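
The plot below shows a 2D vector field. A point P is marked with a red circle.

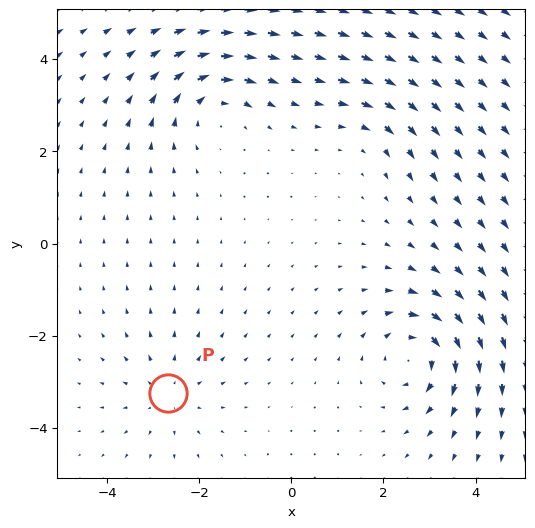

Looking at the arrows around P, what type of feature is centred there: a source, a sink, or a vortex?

At P (-2.7, -3.3) the arrows spread outward. Divergence about +3, curl ≈0 — positive divergence with near-zero curl is a source.

source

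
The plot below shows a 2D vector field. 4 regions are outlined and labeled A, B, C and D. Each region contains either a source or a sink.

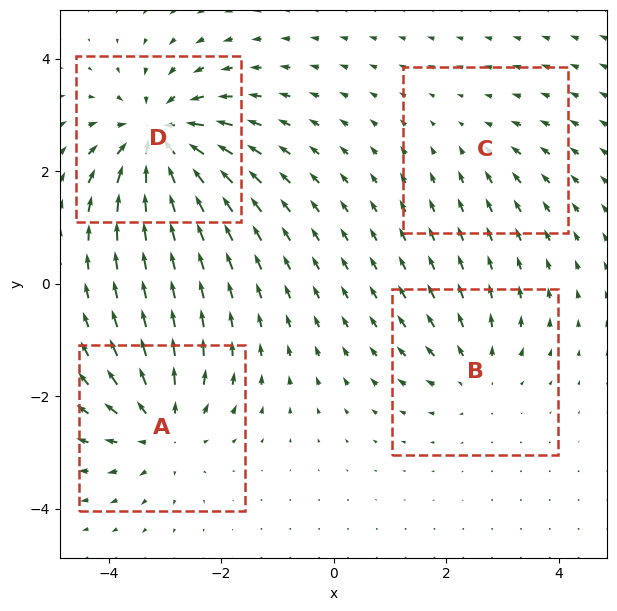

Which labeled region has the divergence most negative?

D

Divergence at each region's feature centre — A: about +5, B: about +4, C: about -2, D: about -8. Region D is most negative.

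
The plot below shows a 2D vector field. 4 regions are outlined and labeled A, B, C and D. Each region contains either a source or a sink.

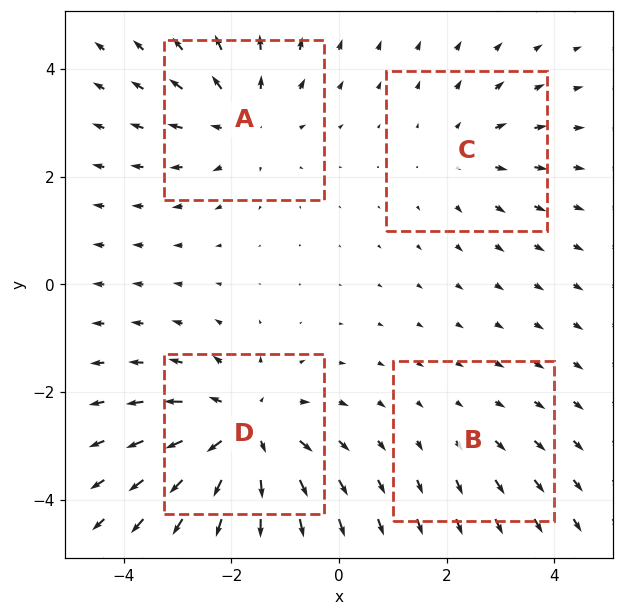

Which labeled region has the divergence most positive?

Divergence at each region's feature centre — A: about +4, B: about +2, C: about +3, D: about +6. Region D is most positive.

D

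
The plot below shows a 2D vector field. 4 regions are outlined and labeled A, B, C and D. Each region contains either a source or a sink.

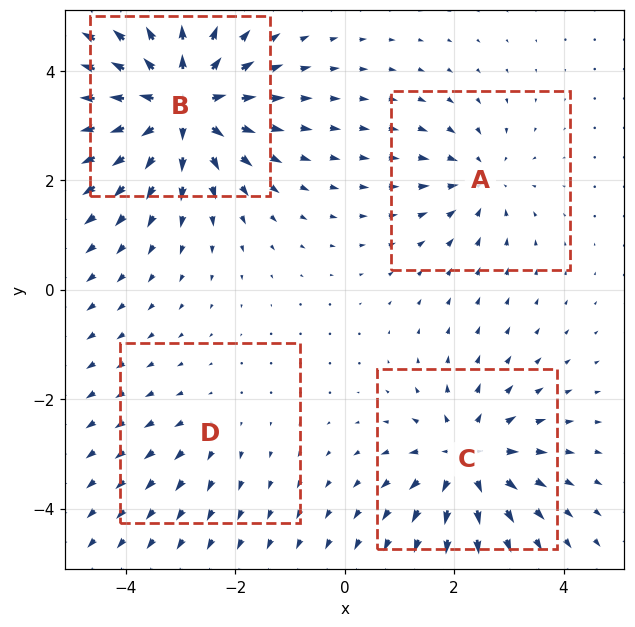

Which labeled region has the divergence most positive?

B

Divergence at each region's feature centre — A: about -4, B: about +8, C: about +6, D: about +2. Region B is most positive.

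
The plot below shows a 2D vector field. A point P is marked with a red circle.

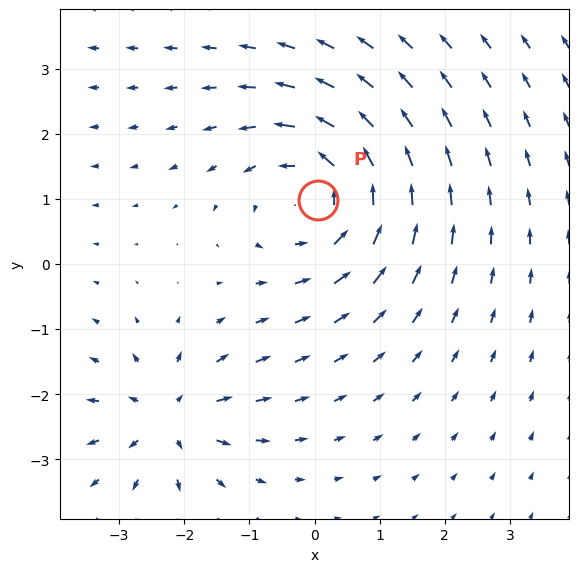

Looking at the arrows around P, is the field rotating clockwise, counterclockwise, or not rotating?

counterclockwise

Near P at (0.1, 1.0) the arrows circulate counterclockwise. The curl (z-component) there is about +4; positive curl means counterclockwise rotation.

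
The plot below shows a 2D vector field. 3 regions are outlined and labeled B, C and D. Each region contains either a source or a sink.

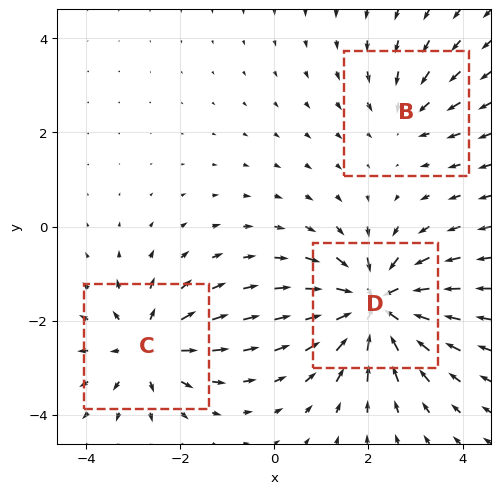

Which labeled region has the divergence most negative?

Divergence at each region's feature centre — B: about -2, C: about +3, D: about -5. Region D is most negative.

D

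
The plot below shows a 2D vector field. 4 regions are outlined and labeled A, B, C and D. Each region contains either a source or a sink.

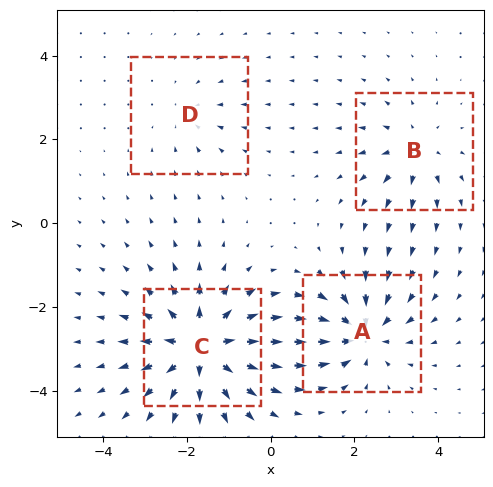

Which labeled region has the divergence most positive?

C

Divergence at each region's feature centre — A: about -6, B: about +4, C: about +8, D: about -2. Region C is most positive.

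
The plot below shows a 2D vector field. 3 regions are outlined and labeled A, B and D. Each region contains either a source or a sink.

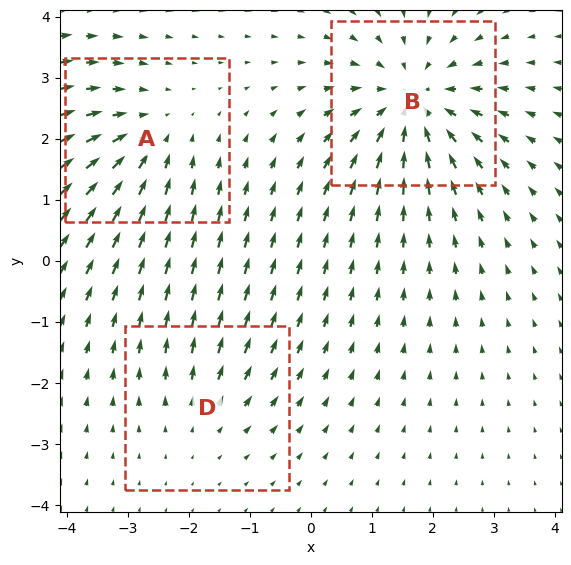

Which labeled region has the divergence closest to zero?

D

Divergence at each region's feature centre — A: about -3, B: about -4, D: about +2. Region D is closest to zero.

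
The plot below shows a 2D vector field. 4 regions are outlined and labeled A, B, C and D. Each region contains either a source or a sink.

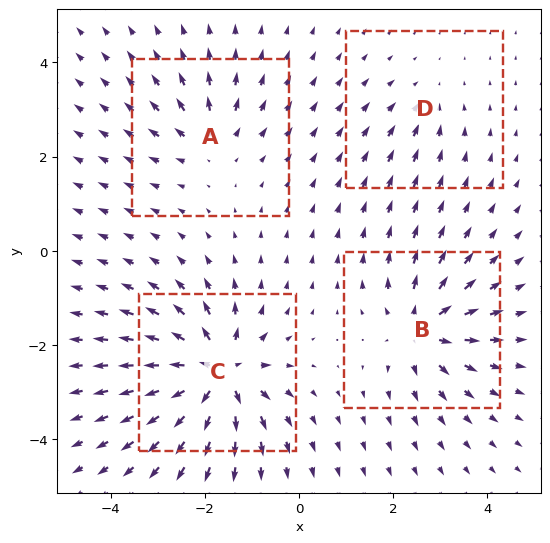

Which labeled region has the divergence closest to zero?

D

Divergence at each region's feature centre — A: about +4, B: about +6, C: about +9, D: about -3. Region D is closest to zero.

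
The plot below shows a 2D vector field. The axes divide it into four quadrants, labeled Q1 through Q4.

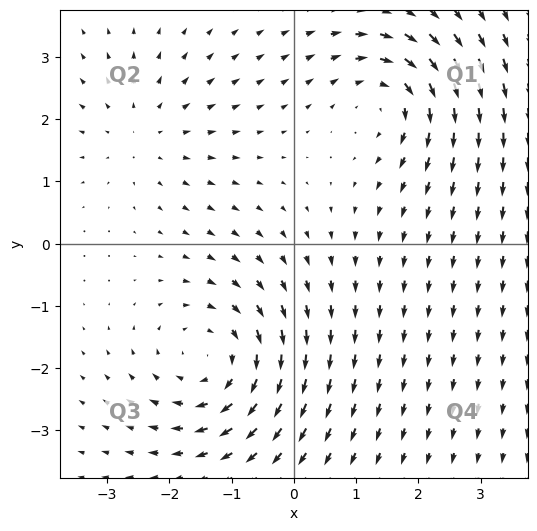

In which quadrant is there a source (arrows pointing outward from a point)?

The source sits at approximately (-2.4, 1.8), which lies in quadrant Q2. The divergence there is about +2, positive as expected for a source.

Q2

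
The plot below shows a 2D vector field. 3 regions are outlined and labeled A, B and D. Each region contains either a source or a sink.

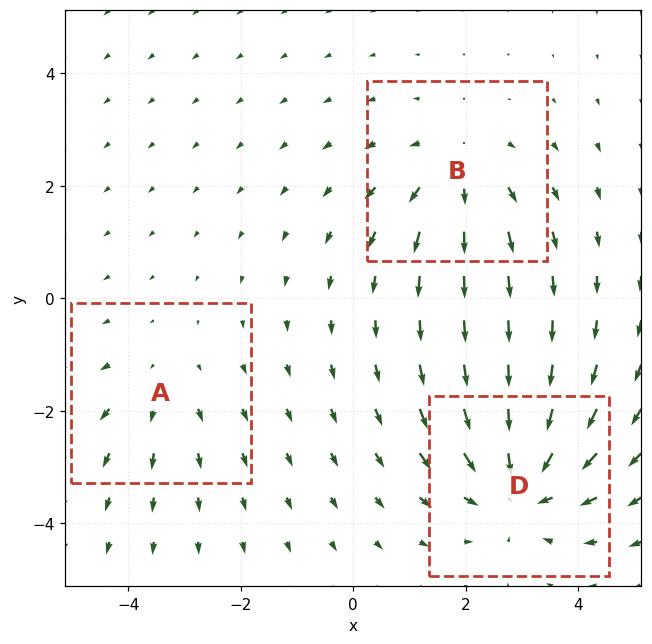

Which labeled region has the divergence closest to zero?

Divergence at each region's feature centre — A: about +2, B: about +3, D: about -4. Region A is closest to zero.

A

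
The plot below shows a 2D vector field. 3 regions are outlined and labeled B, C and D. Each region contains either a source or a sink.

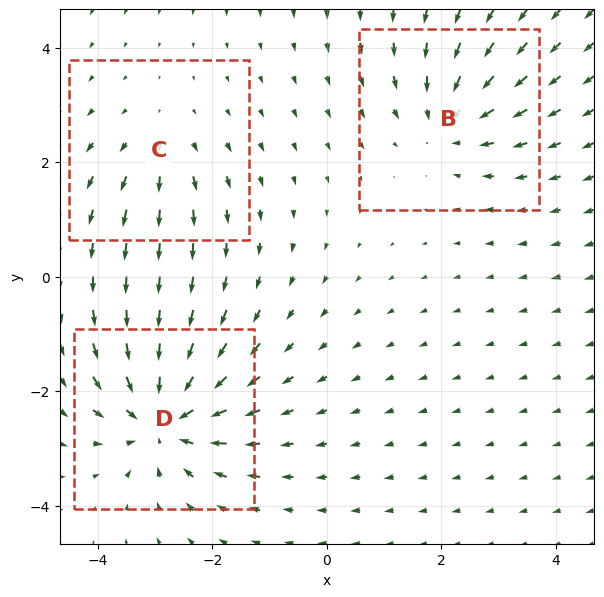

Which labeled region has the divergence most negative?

Divergence at each region's feature centre — B: about -3, C: about +2, D: about -5. Region D is most negative.

D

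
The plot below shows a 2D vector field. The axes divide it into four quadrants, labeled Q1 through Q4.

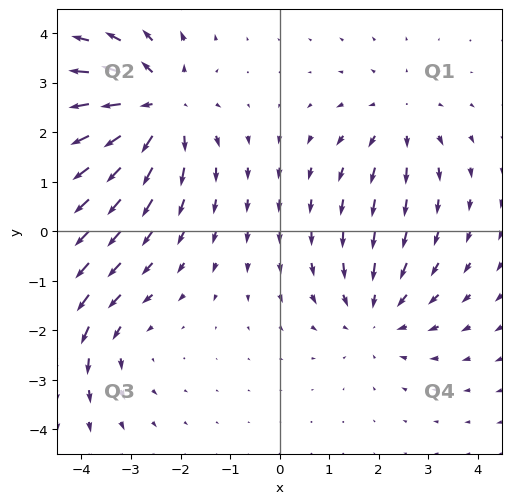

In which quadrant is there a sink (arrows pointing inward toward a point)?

The sink sits at approximately (1.9, -1.7), which lies in quadrant Q4. The divergence there is about -3, negative as expected for a sink.

Q4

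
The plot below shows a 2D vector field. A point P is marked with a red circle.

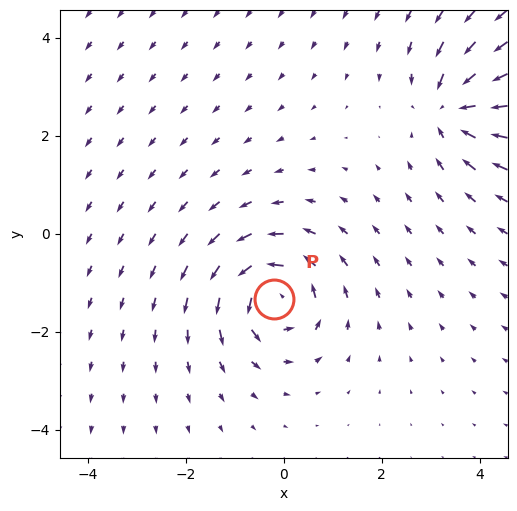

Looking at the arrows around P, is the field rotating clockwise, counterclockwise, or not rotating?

counterclockwise

Near P at (-0.2, -1.3) the arrows circulate counterclockwise. The curl (z-component) there is about +5; positive curl means counterclockwise rotation.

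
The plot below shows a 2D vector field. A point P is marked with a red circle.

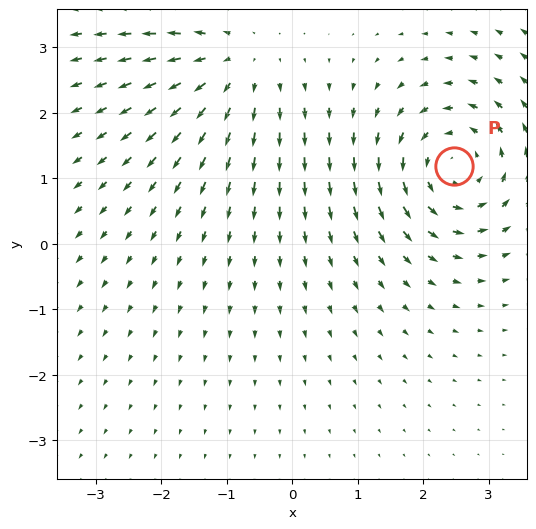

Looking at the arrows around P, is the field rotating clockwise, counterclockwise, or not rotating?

Near P at (2.5, 1.2) the arrows circulate counterclockwise. The curl (z-component) there is about +4; positive curl means counterclockwise rotation.

counterclockwise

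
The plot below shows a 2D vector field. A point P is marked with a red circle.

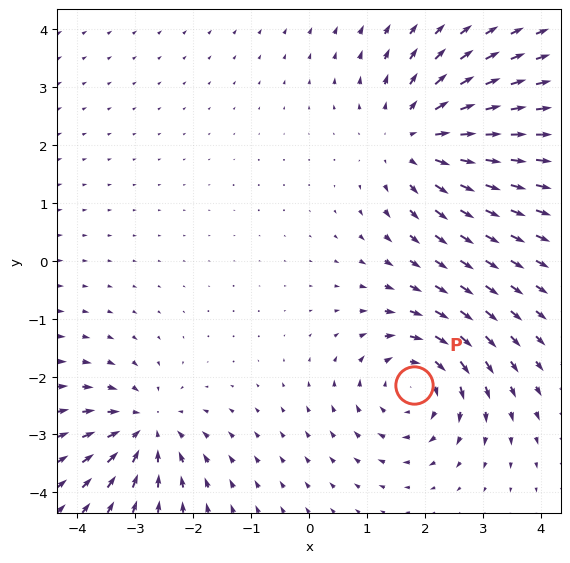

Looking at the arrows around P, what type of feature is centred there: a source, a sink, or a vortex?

vortex

At P (1.8, -2.1) the arrows circulate clockwise. Divergence ≈0, curl about -4 — near-zero divergence with nonzero curl is a vortex.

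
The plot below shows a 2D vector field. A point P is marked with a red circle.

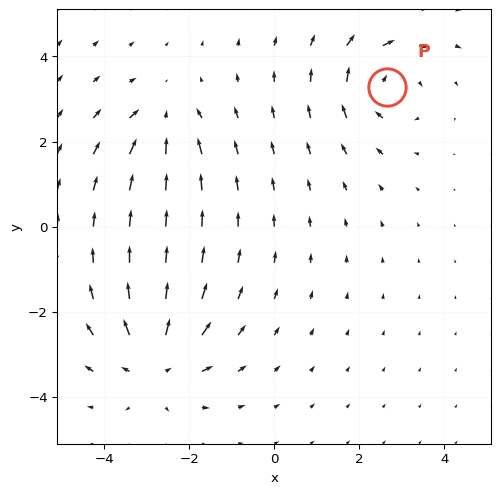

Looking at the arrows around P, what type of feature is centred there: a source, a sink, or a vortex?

At P (2.7, 3.3) the arrows circulate clockwise. Divergence ≈0, curl about -4 — near-zero divergence with nonzero curl is a vortex.

vortex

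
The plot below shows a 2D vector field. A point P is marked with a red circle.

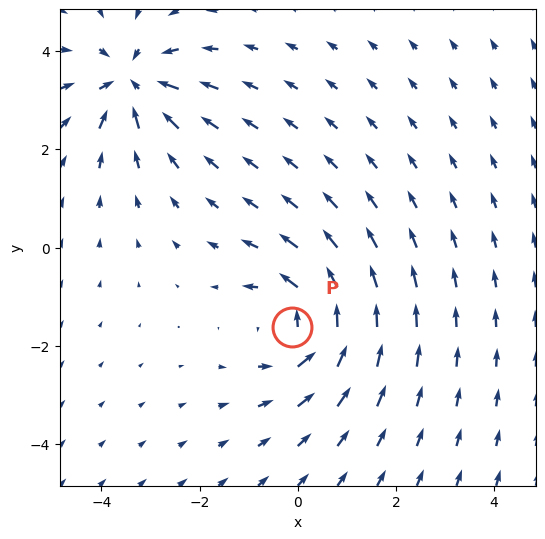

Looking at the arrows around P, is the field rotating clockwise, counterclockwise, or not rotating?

counterclockwise

Near P at (-0.1, -1.6) the arrows circulate counterclockwise. The curl (z-component) there is about +5; positive curl means counterclockwise rotation.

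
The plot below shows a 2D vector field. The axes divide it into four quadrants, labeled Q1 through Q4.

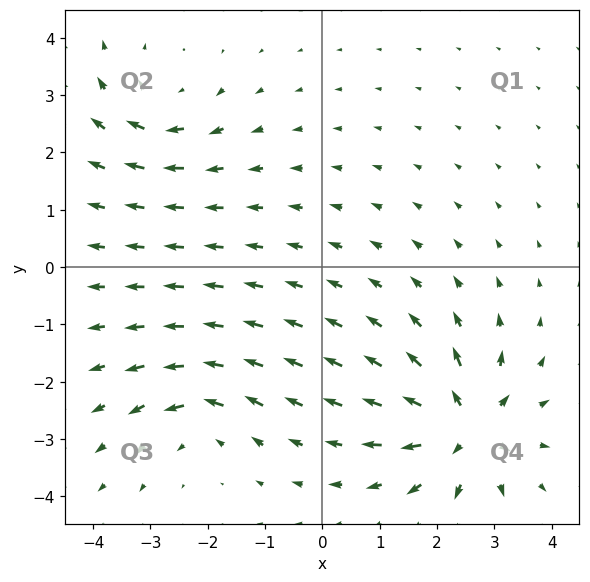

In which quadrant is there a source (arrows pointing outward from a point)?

Q4

The source sits at approximately (2.5, -2.8), which lies in quadrant Q4. The divergence there is about +6, positive as expected for a source.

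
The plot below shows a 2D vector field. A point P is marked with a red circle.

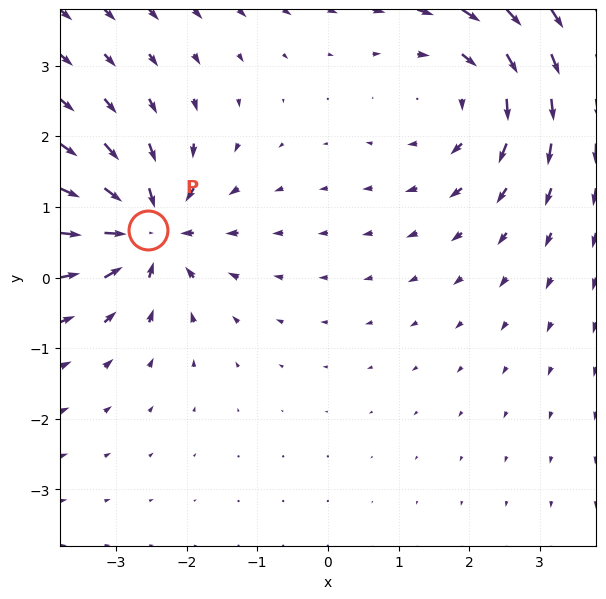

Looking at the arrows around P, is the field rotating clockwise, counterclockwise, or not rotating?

not rotating

Near P at (-2.5, 0.7) the arrows show no circulation. The curl there is ≈0.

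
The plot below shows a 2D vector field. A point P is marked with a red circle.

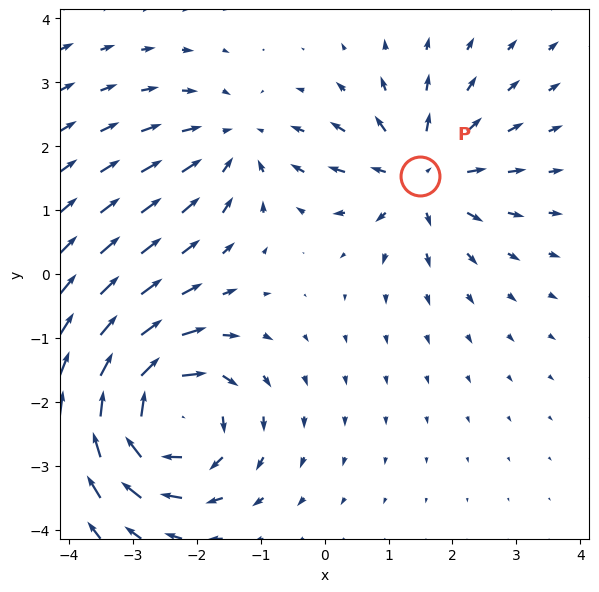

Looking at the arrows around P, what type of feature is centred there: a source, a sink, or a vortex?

At P (1.5, 1.5) the arrows spread outward. Divergence about +4, curl ≈0 — positive divergence with near-zero curl is a source.

source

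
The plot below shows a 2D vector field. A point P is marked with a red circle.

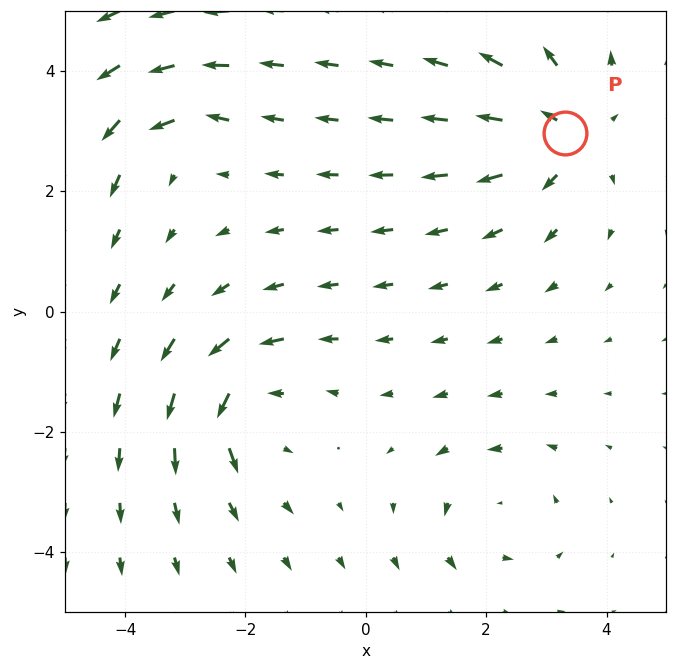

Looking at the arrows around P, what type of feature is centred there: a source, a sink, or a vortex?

At P (3.3, 3.0) the arrows spread outward. Divergence about +5, curl ≈0 — positive divergence with near-zero curl is a source.

source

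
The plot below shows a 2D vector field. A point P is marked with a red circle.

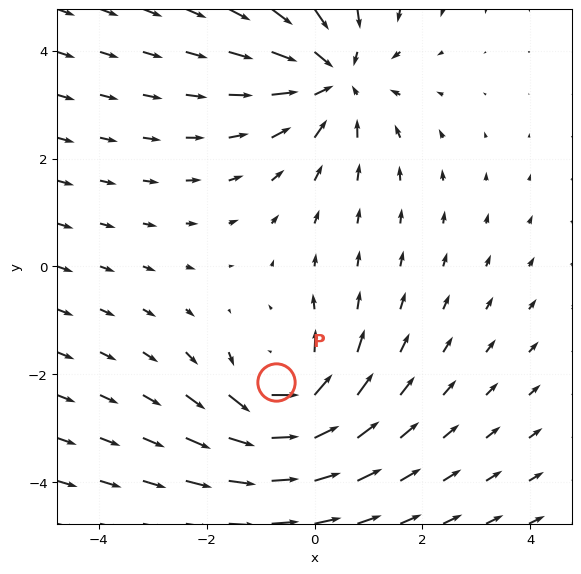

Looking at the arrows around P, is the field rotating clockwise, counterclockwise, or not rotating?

counterclockwise

Near P at (-0.7, -2.1) the arrows circulate counterclockwise. The curl (z-component) there is about +4; positive curl means counterclockwise rotation.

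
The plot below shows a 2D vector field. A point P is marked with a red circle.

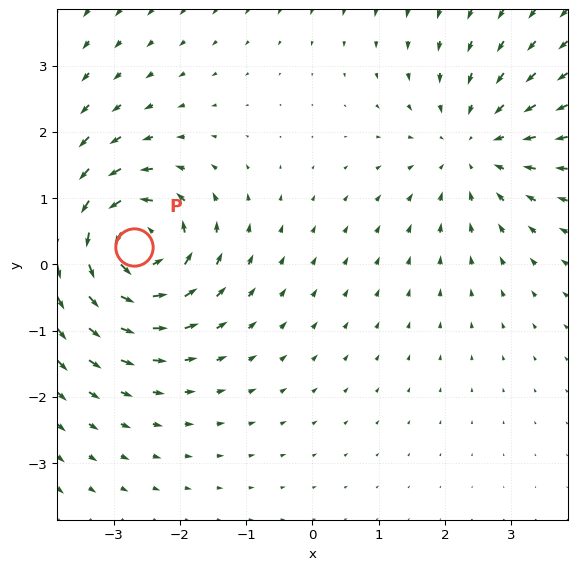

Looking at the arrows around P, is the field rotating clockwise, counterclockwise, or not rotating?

counterclockwise

Near P at (-2.7, 0.3) the arrows circulate counterclockwise. The curl (z-component) there is about +7; positive curl means counterclockwise rotation.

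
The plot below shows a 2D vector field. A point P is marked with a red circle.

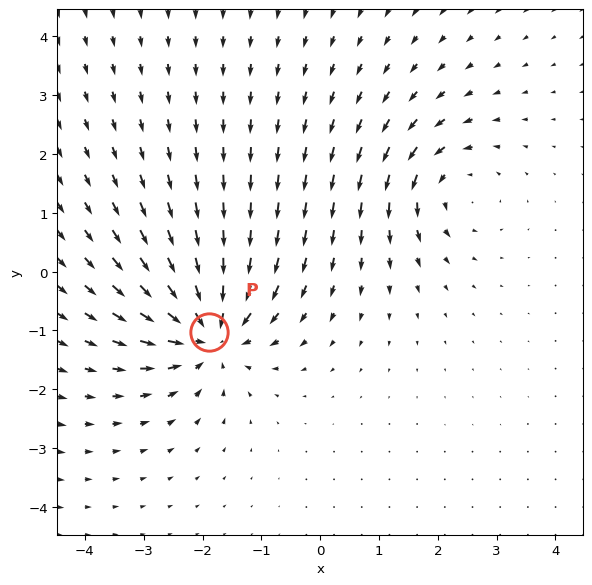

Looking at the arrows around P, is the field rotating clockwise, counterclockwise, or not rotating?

not rotating

Near P at (-1.9, -1.0) the arrows show no circulation. The curl there is ≈0.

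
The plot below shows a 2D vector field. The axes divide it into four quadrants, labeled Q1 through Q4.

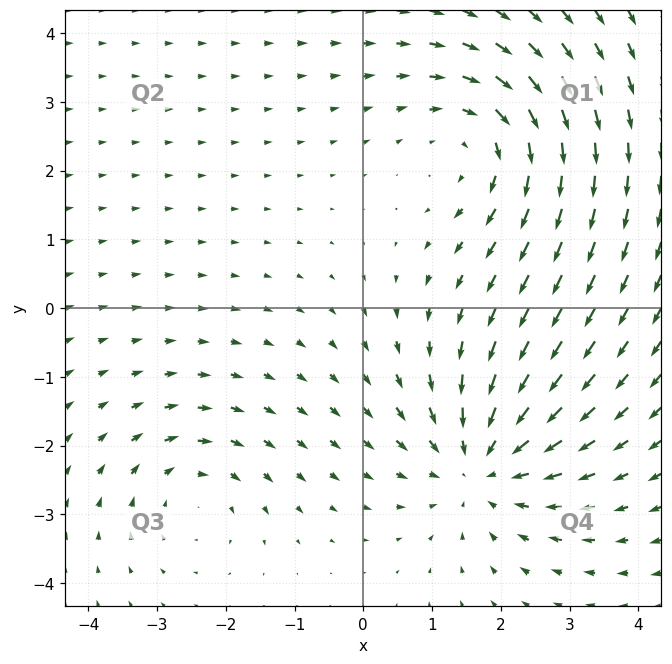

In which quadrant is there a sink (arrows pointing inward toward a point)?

Q4

The sink sits at approximately (1.7, -2.3), which lies in quadrant Q4. The divergence there is about -4, negative as expected for a sink.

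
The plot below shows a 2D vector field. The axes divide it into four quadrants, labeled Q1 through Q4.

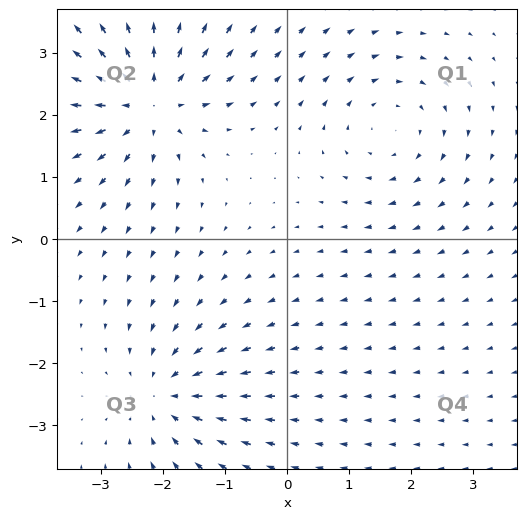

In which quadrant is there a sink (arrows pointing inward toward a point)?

Q3

The sink sits at approximately (-2.0, -2.5), which lies in quadrant Q3. The divergence there is about -4, negative as expected for a sink.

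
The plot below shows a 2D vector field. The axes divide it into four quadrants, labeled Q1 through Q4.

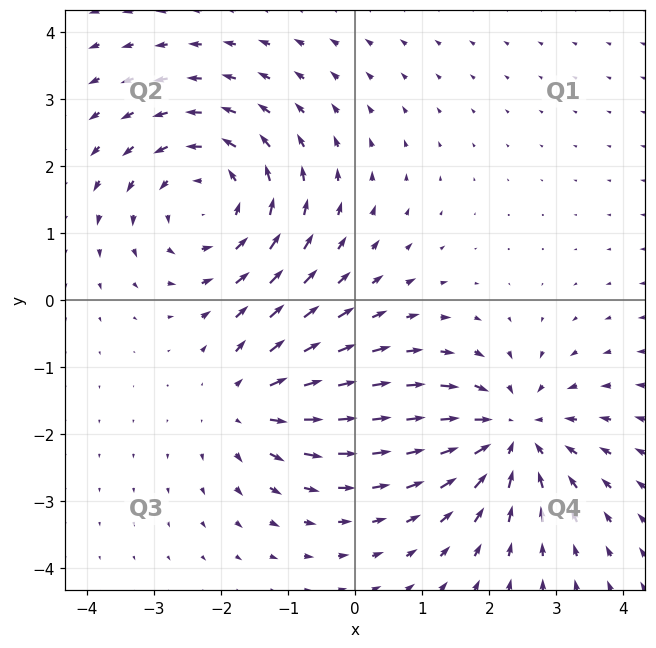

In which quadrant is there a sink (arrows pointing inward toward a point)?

The sink sits at approximately (2.3, -2.0), which lies in quadrant Q4. The divergence there is about -5, negative as expected for a sink.

Q4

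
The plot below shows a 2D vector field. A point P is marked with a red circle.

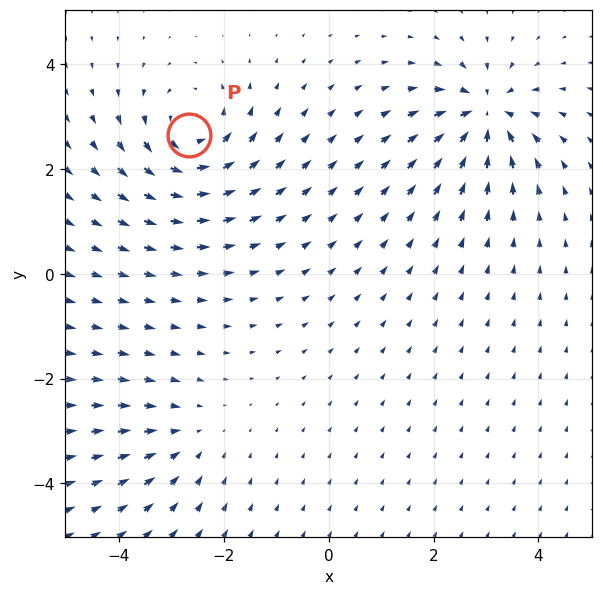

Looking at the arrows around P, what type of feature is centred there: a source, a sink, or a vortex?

vortex

At P (-2.7, 2.6) the arrows circulate counterclockwise. Divergence ≈0, curl about +5 — near-zero divergence with nonzero curl is a vortex.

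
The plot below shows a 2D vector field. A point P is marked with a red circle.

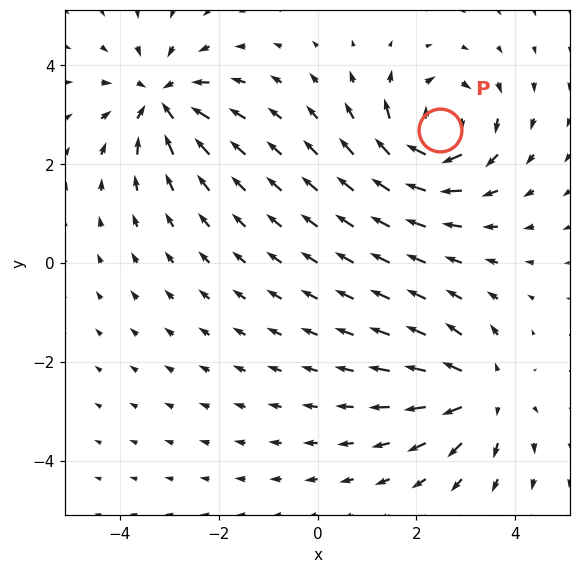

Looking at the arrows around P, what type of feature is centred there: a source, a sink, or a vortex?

vortex

At P (2.5, 2.7) the arrows circulate clockwise. Divergence ≈0, curl about -7 — near-zero divergence with nonzero curl is a vortex.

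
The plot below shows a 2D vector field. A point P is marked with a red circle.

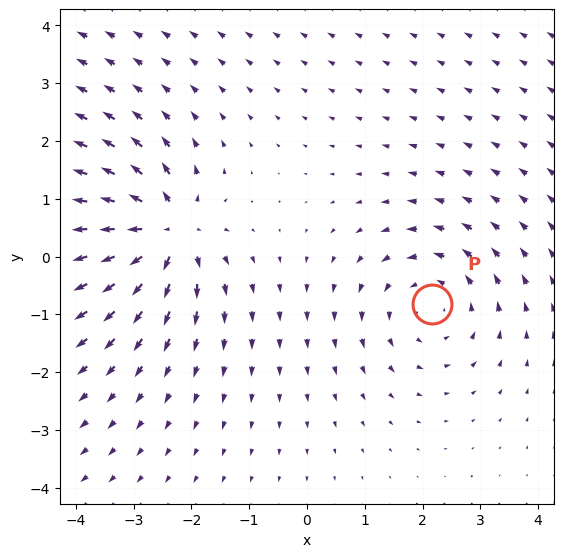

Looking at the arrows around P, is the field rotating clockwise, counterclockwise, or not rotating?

counterclockwise

Near P at (2.2, -0.8) the arrows circulate counterclockwise. The curl (z-component) there is about +3; positive curl means counterclockwise rotation.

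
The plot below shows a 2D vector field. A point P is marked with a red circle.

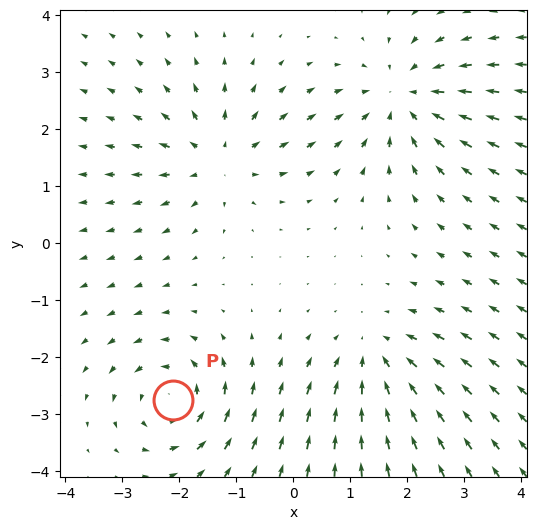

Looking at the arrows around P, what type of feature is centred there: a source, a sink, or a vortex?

At P (-2.1, -2.7) the arrows circulate counterclockwise. Divergence ≈0, curl about +4 — near-zero divergence with nonzero curl is a vortex.

vortex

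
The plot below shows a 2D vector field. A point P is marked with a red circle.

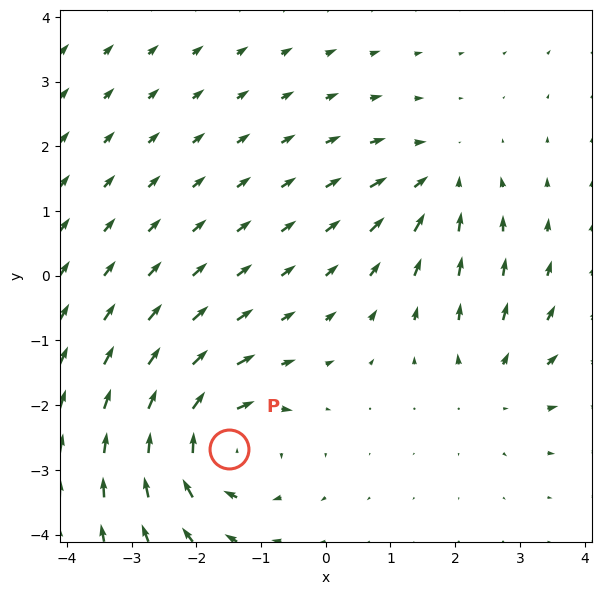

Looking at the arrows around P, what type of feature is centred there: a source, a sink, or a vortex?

vortex

At P (-1.5, -2.7) the arrows circulate clockwise. Divergence ≈0, curl about -5 — near-zero divergence with nonzero curl is a vortex.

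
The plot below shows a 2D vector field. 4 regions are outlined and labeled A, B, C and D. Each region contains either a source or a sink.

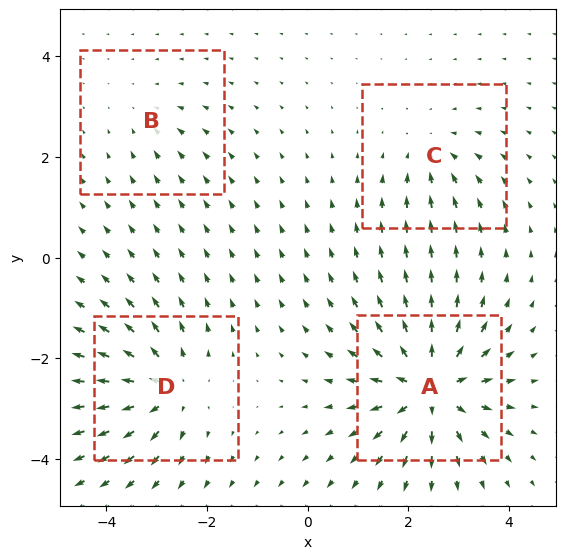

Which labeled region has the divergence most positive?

Divergence at each region's feature centre — A: about +9, B: about -2, C: about -4, D: about +6. Region A is most positive.

A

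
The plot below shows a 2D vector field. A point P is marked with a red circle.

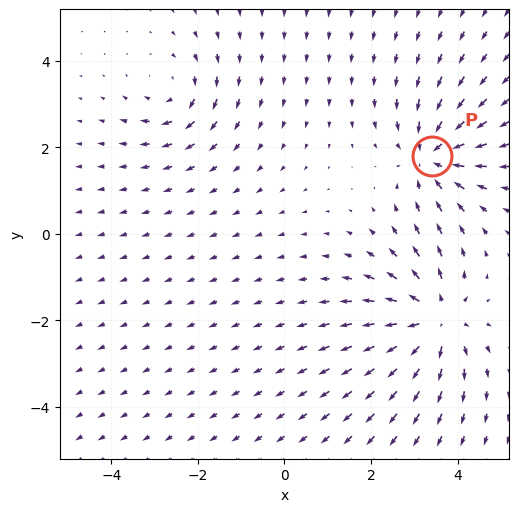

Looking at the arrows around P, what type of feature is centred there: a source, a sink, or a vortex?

At P (3.4, 1.8) the arrows converge inward. Divergence about -5, curl ≈0 — negative divergence with near-zero curl is a sink.

sink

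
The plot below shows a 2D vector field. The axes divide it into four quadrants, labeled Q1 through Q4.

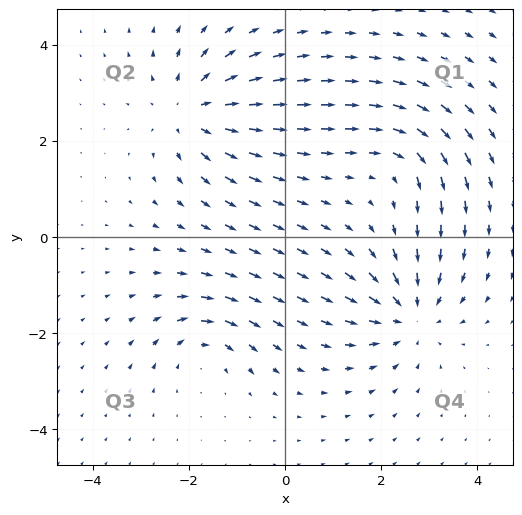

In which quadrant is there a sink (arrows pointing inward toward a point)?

Q4

The sink sits at approximately (2.6, -1.6), which lies in quadrant Q4. The divergence there is about -5, negative as expected for a sink.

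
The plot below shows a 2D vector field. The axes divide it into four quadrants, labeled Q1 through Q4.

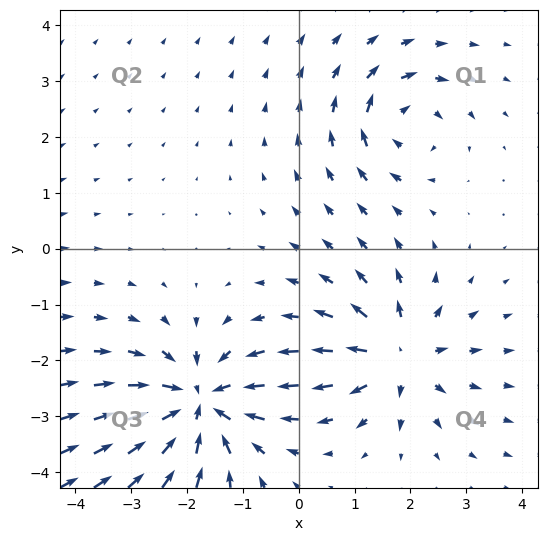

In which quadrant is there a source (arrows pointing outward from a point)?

Q4

The source sits at approximately (1.8, -1.9), which lies in quadrant Q4. The divergence there is about +4, positive as expected for a source.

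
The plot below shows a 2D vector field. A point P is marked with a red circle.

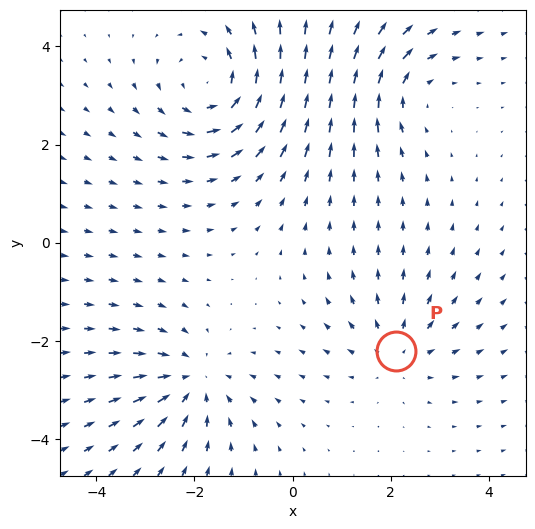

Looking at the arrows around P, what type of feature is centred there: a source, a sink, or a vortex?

source

At P (2.1, -2.2) the arrows spread outward. Divergence about +3, curl ≈0 — positive divergence with near-zero curl is a source.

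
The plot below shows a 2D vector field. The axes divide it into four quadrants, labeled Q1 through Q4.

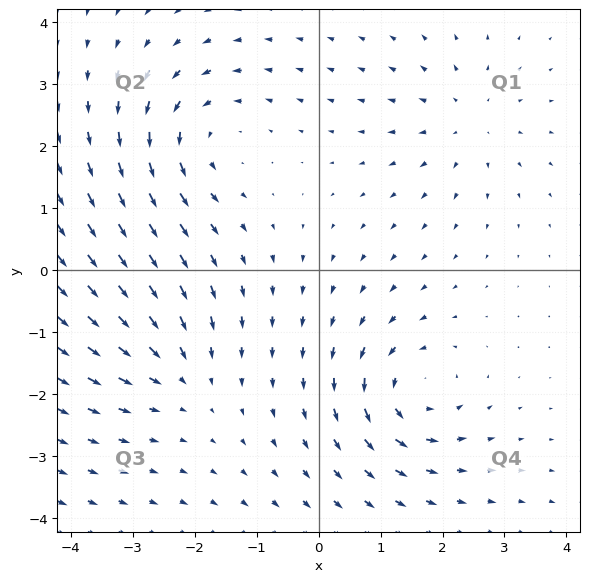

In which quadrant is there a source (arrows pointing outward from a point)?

The source sits at approximately (2.4, 2.4), which lies in quadrant Q1. The divergence there is about +2, positive as expected for a source.

Q1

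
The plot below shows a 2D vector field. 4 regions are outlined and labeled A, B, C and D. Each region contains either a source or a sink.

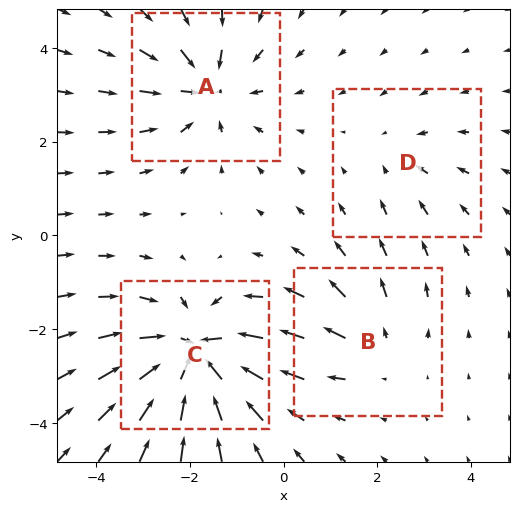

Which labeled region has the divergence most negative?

C

Divergence at each region's feature centre — A: about -5, B: about +3, C: about -7, D: about -2. Region C is most negative.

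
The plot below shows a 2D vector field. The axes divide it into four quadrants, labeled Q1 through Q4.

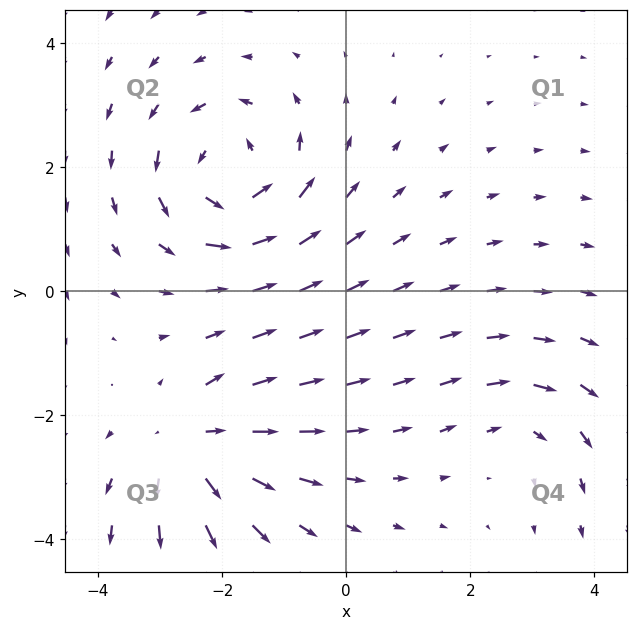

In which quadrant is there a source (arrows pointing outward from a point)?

The source sits at approximately (-2.5, -2.5), which lies in quadrant Q3. The divergence there is about +4, positive as expected for a source.

Q3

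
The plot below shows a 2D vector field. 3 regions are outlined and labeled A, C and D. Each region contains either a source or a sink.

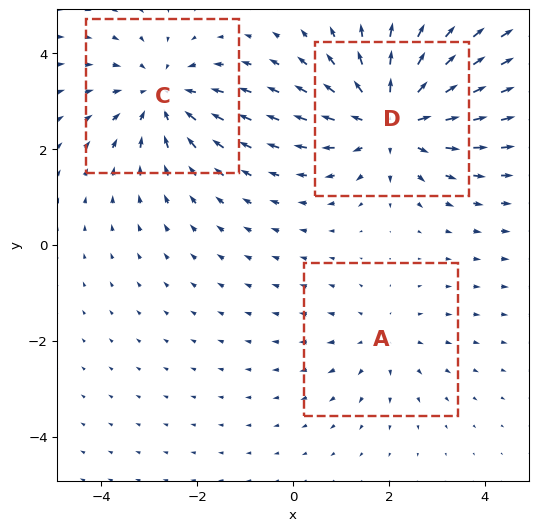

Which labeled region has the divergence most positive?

D

Divergence at each region's feature centre — A: about +2, C: about -3, D: about +4. Region D is most positive.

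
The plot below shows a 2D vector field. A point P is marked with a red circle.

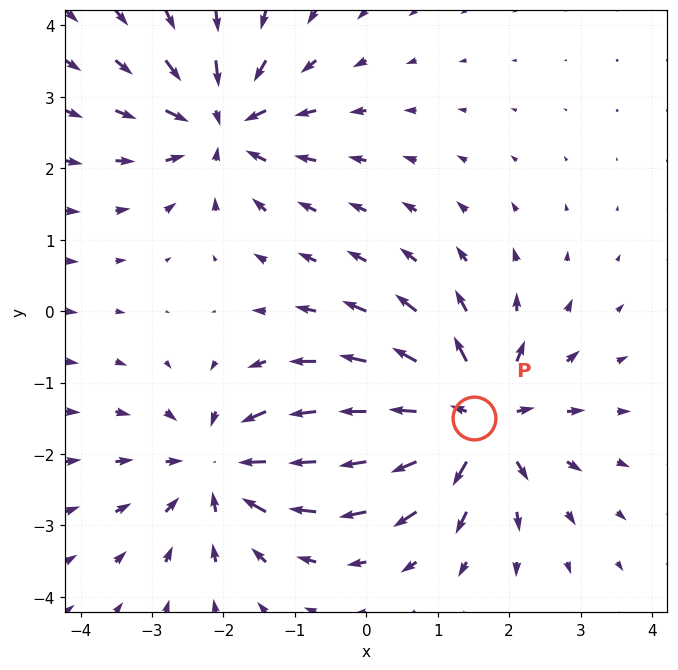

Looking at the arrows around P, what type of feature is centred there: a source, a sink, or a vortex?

At P (1.5, -1.5) the arrows spread outward. Divergence about +6, curl ≈0 — positive divergence with near-zero curl is a source.

source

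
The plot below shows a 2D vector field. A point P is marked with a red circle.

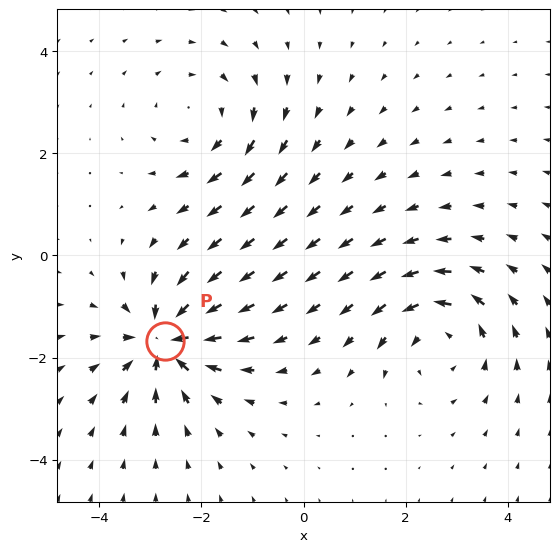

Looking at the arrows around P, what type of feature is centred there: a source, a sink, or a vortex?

At P (-2.7, -1.7) the arrows converge inward. Divergence about -5, curl ≈0 — negative divergence with near-zero curl is a sink.

sink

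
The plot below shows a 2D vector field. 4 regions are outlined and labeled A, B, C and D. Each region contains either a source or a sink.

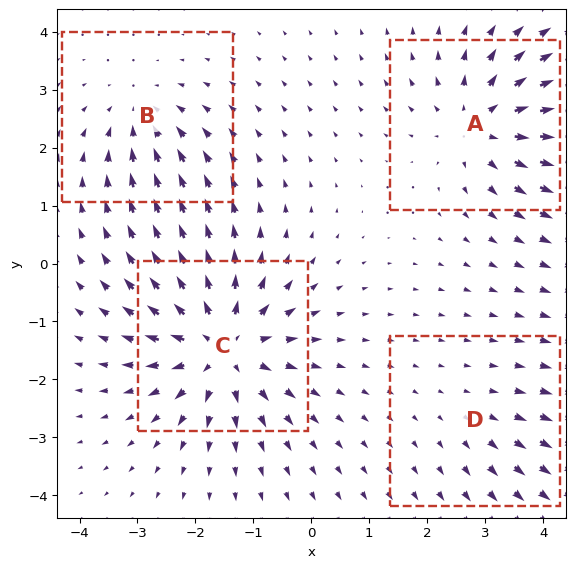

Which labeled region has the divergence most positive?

C

Divergence at each region's feature centre — A: about +5, B: about -4, C: about +7, D: about +2. Region C is most positive.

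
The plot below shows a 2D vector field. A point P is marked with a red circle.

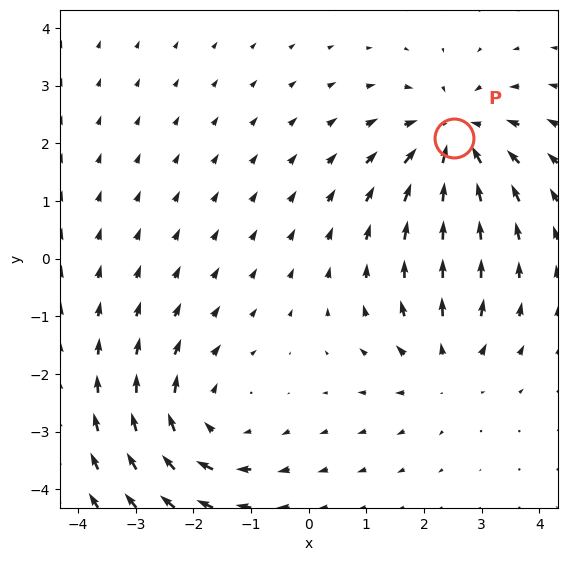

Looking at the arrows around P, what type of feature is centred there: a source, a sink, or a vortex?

At P (2.5, 2.1) the arrows converge inward. Divergence about -4, curl ≈0 — negative divergence with near-zero curl is a sink.

sink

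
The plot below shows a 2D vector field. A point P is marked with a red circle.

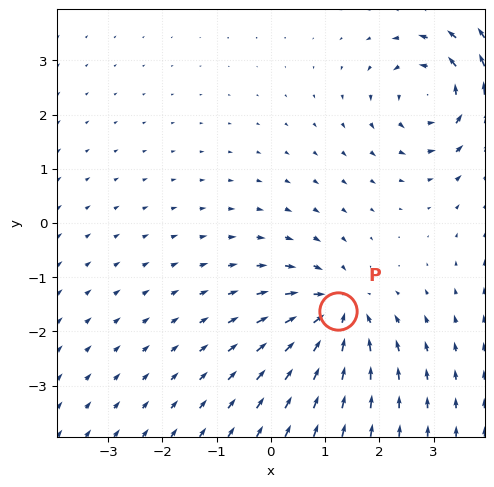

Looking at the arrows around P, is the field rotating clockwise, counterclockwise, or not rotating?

not rotating

Near P at (1.2, -1.6) the arrows show no circulation. The curl there is ≈0.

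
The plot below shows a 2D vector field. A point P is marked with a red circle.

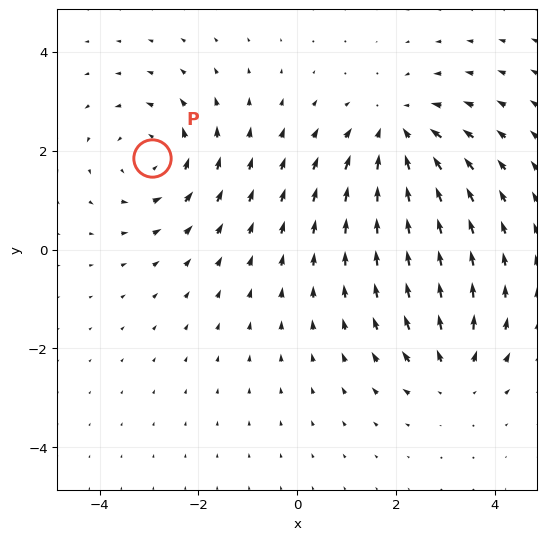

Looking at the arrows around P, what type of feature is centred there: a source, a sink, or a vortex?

vortex

At P (-2.9, 1.8) the arrows circulate counterclockwise. Divergence ≈0, curl about +3 — near-zero divergence with nonzero curl is a vortex.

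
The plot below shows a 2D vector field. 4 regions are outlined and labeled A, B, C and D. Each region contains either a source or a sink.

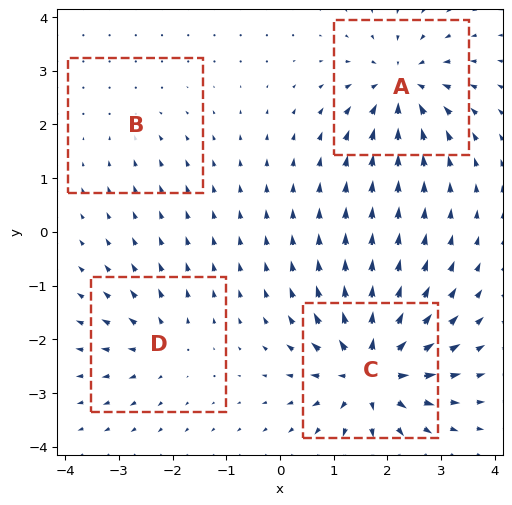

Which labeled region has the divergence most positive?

C

Divergence at each region's feature centre — A: about -7, B: about -2, C: about +9, D: about +4. Region C is most positive.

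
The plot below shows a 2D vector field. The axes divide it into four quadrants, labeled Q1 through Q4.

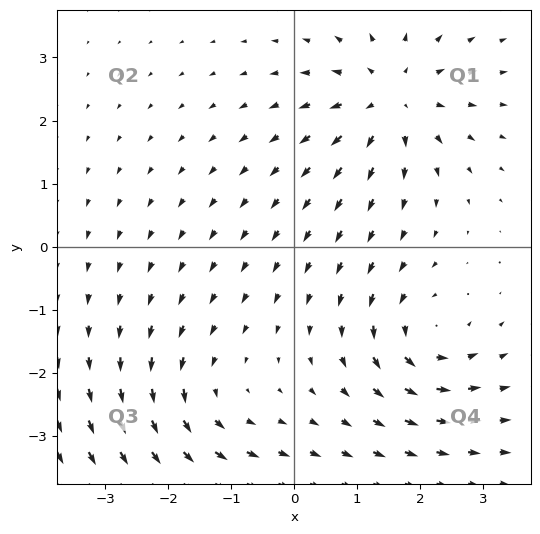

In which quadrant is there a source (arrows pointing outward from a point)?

Q1

The source sits at approximately (1.5, 2.4), which lies in quadrant Q1. The divergence there is about +4, positive as expected for a source.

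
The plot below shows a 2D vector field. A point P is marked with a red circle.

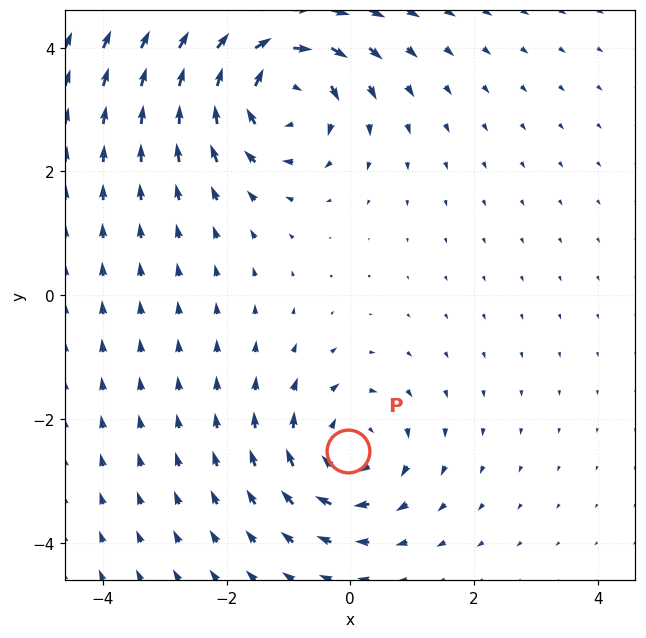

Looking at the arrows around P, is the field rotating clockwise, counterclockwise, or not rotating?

Near P at (-0.0, -2.5) the arrows circulate clockwise. The curl (z-component) there is about -4; negative curl means clockwise rotation.

clockwise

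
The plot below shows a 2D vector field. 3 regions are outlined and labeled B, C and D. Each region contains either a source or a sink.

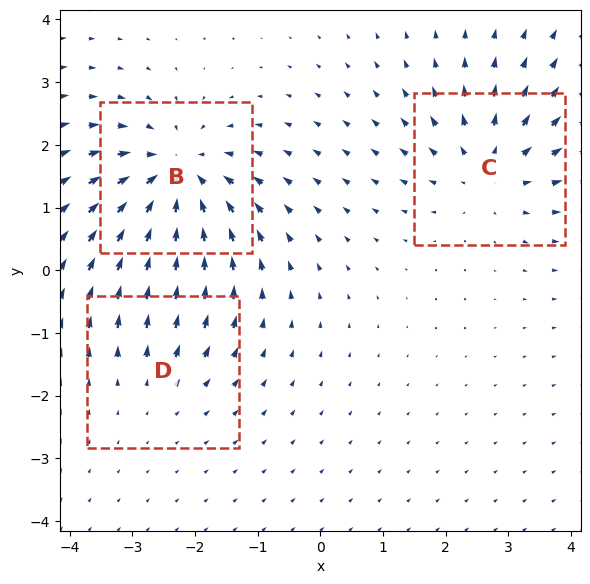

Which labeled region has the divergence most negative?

B

Divergence at each region's feature centre — B: about -5, C: about +3, D: about +2. Region B is most negative.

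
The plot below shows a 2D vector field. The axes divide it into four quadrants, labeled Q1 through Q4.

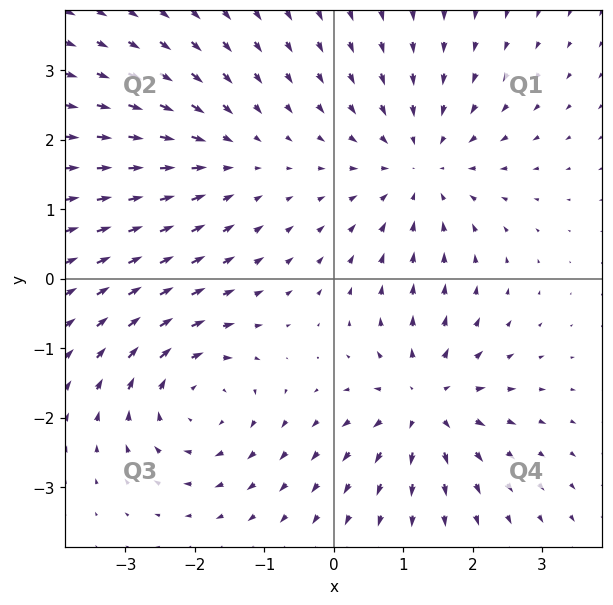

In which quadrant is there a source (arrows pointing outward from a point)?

The source sits at approximately (1.3, -1.8), which lies in quadrant Q4. The divergence there is about +5, positive as expected for a source.

Q4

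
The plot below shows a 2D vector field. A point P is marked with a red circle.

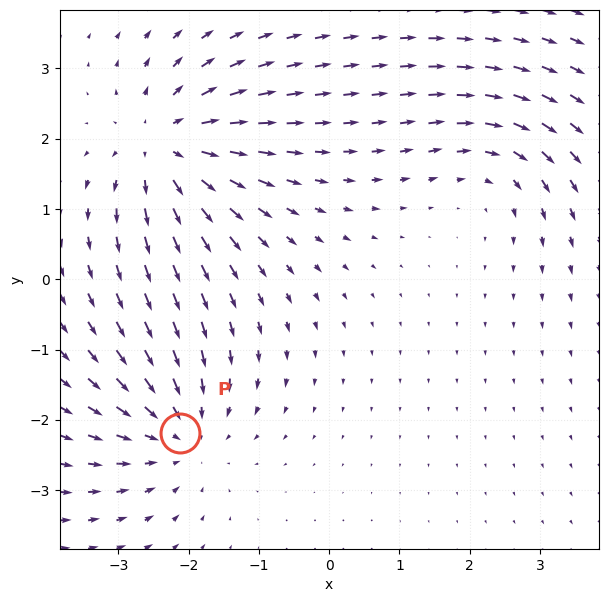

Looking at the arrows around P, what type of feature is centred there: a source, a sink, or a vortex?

sink

At P (-2.1, -2.2) the arrows converge inward. Divergence about -4, curl ≈0 — negative divergence with near-zero curl is a sink.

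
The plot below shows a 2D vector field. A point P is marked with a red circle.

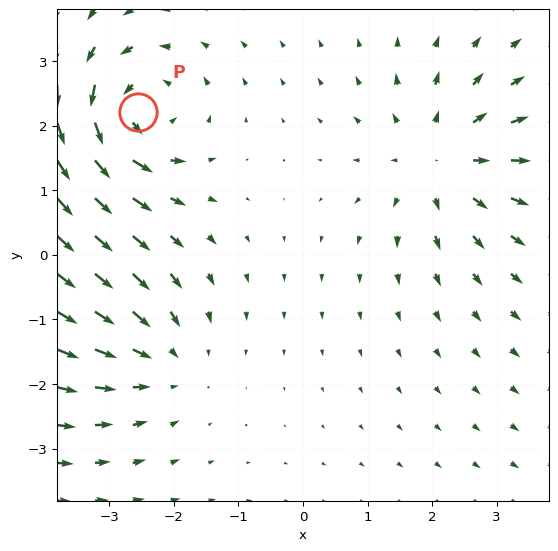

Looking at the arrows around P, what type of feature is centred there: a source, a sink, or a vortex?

At P (-2.6, 2.2) the arrows circulate counterclockwise. Divergence ≈0, curl about +6 — near-zero divergence with nonzero curl is a vortex.

vortex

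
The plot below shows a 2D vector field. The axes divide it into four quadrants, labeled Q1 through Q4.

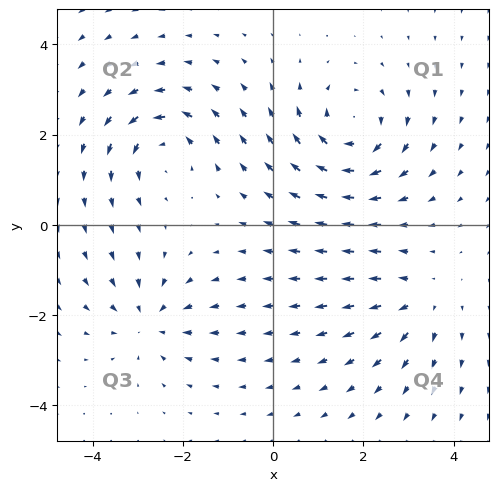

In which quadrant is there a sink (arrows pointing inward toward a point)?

The sink sits at approximately (-2.7, -2.1), which lies in quadrant Q3. The divergence there is about -3, negative as expected for a sink.

Q3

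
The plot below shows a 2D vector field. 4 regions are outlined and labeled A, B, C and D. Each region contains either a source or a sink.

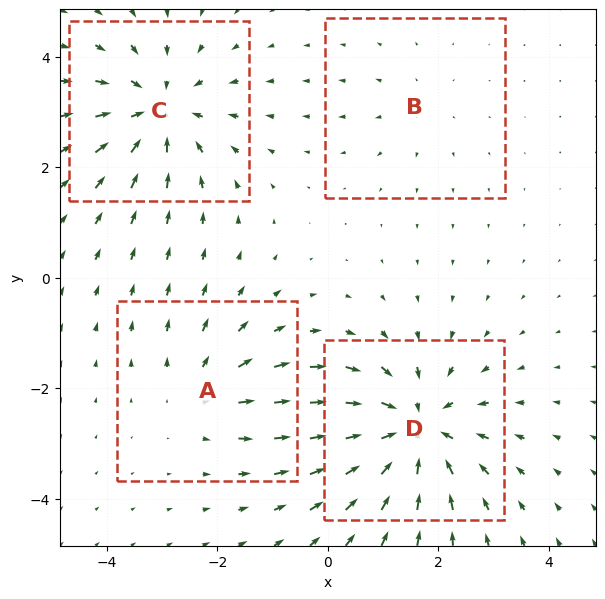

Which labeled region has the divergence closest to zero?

B

Divergence at each region's feature centre — A: about +3, B: about +2, C: about -5, D: about -6. Region B is closest to zero.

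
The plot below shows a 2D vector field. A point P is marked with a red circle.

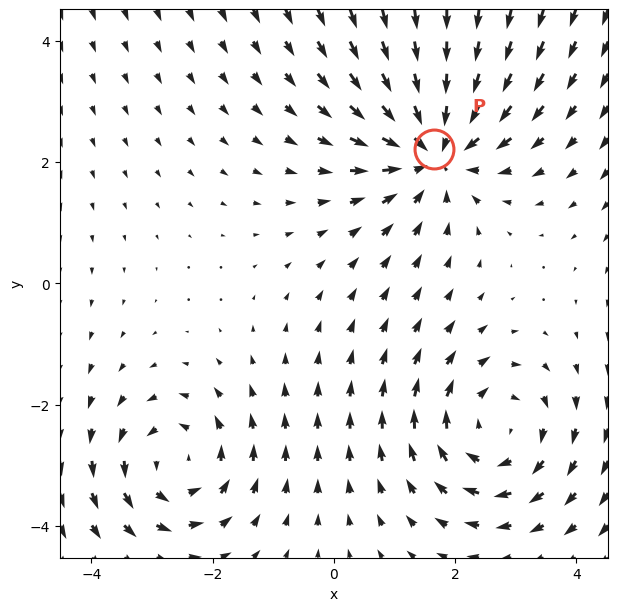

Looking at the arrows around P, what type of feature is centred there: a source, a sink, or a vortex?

sink

At P (1.7, 2.2) the arrows converge inward. Divergence about -4, curl ≈0 — negative divergence with near-zero curl is a sink.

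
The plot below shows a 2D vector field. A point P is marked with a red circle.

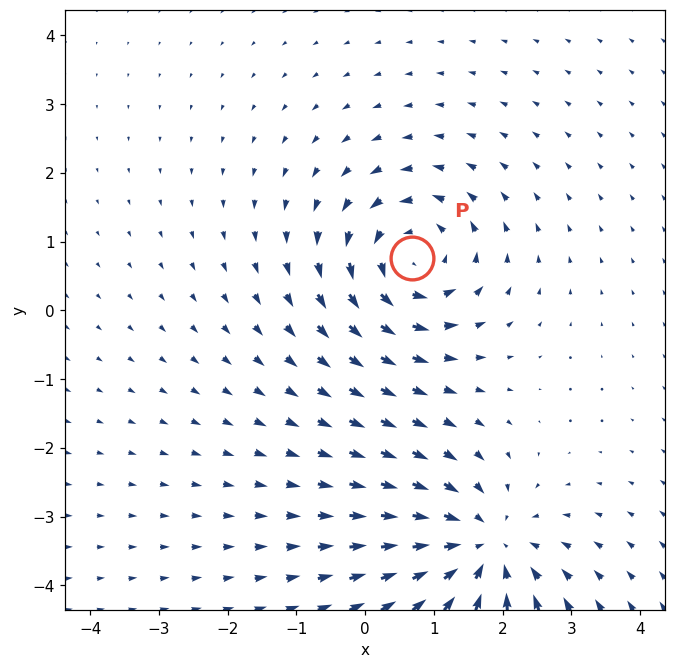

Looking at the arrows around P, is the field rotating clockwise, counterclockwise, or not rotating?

counterclockwise

Near P at (0.7, 0.8) the arrows circulate counterclockwise. The curl (z-component) there is about +4; positive curl means counterclockwise rotation.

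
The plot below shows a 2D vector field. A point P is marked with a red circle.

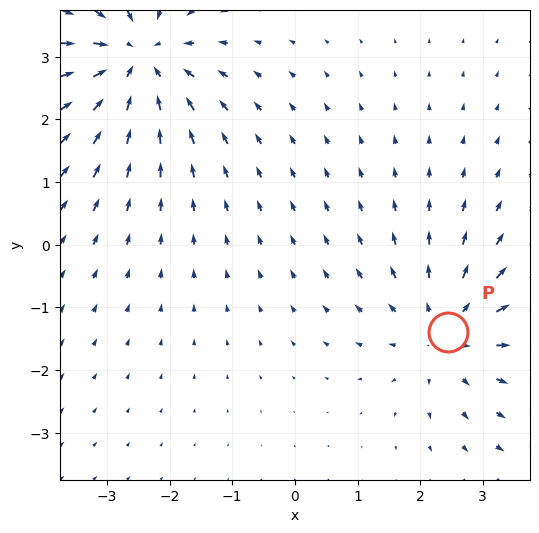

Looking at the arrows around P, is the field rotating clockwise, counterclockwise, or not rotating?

not rotating

Near P at (2.5, -1.4) the arrows show no circulation. The curl there is ≈0.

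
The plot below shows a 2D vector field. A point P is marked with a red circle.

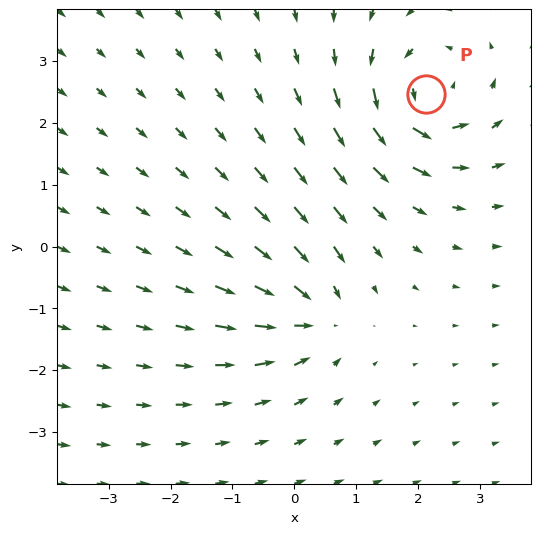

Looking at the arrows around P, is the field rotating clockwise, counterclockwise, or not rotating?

Near P at (2.1, 2.5) the arrows circulate counterclockwise. The curl (z-component) there is about +6; positive curl means counterclockwise rotation.

counterclockwise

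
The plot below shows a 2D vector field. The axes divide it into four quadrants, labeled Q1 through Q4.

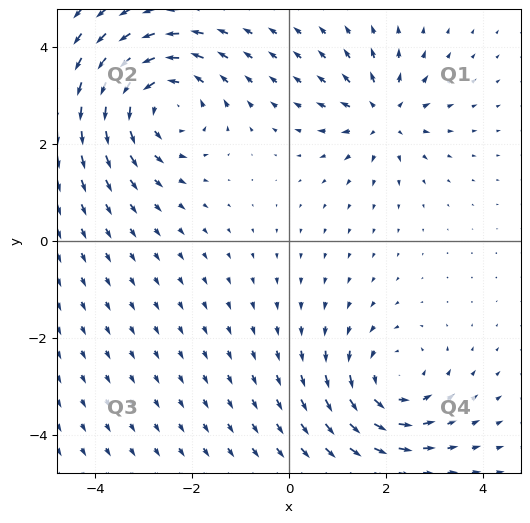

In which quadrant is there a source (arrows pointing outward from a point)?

Q1

The source sits at approximately (1.9, 2.6), which lies in quadrant Q1. The divergence there is about +4, positive as expected for a source.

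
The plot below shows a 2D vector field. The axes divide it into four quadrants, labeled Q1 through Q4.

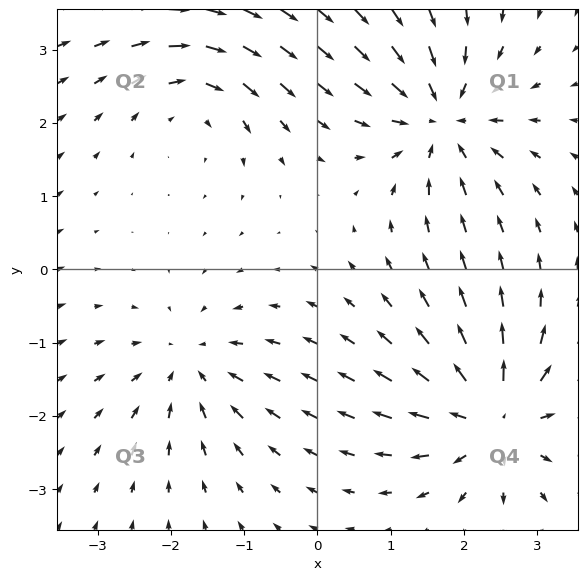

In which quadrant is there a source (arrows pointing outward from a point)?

Q4

The source sits at approximately (2.4, -2.0), which lies in quadrant Q4. The divergence there is about +7, positive as expected for a source.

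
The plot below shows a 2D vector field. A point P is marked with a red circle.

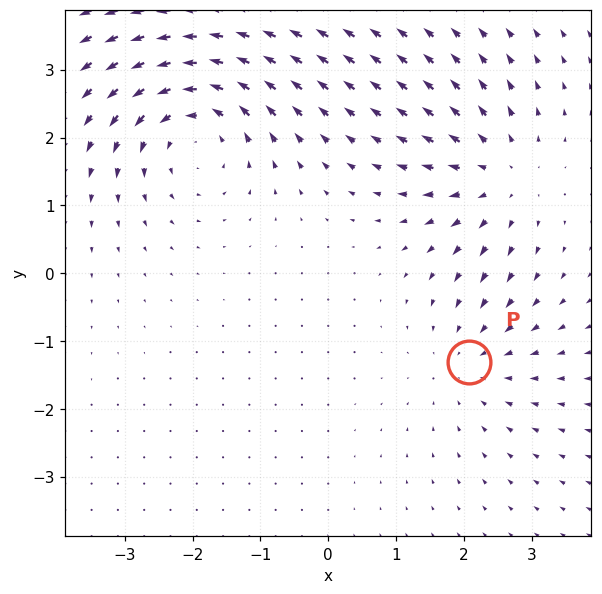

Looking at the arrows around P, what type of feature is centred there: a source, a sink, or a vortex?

At P (2.1, -1.3) the arrows converge inward. Divergence about -2, curl ≈0 — negative divergence with near-zero curl is a sink.

sink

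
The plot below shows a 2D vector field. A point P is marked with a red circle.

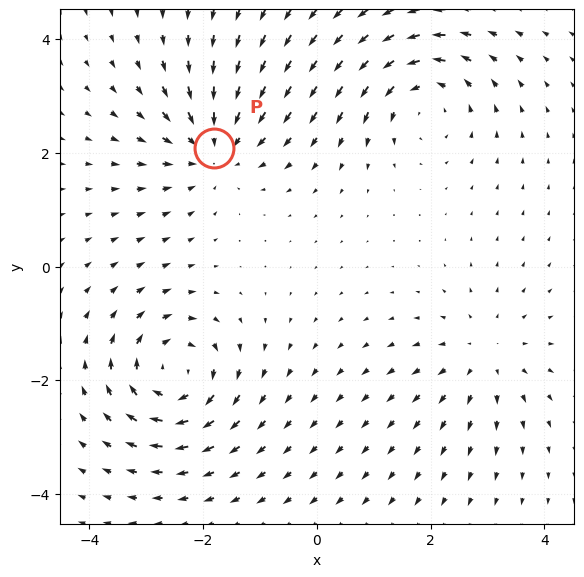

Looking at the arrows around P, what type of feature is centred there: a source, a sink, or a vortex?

sink

At P (-1.8, 2.1) the arrows converge inward. Divergence about -4, curl ≈0 — negative divergence with near-zero curl is a sink.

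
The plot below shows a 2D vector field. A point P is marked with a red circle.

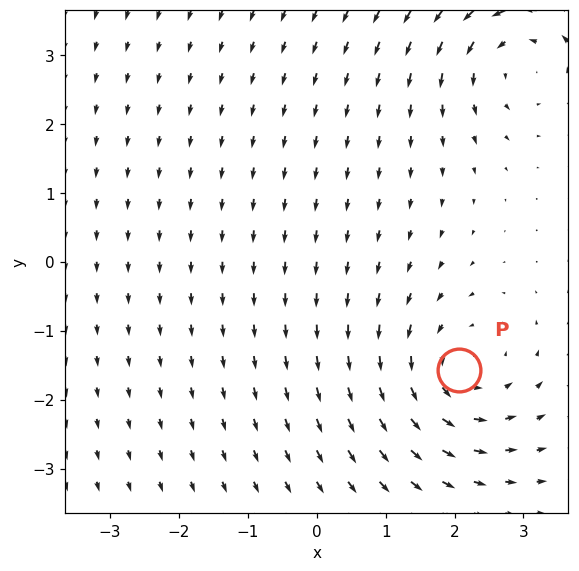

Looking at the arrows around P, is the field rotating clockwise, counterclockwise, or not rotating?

Near P at (2.1, -1.6) the arrows circulate counterclockwise. The curl (z-component) there is about +5; positive curl means counterclockwise rotation.

counterclockwise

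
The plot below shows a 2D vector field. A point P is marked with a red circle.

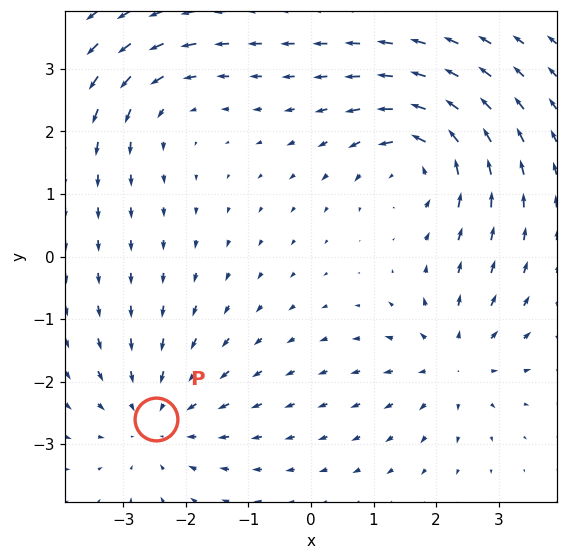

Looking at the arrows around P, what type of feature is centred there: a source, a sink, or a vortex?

At P (-2.5, -2.6) the arrows converge inward. Divergence about -3, curl ≈0 — negative divergence with near-zero curl is a sink.

sink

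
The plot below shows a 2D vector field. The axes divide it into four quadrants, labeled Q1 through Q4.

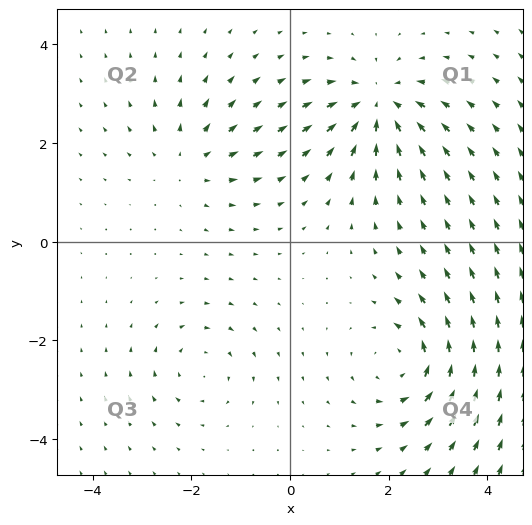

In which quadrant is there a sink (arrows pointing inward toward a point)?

Q1

The sink sits at approximately (1.8, 2.8), which lies in quadrant Q1. The divergence there is about -5, negative as expected for a sink.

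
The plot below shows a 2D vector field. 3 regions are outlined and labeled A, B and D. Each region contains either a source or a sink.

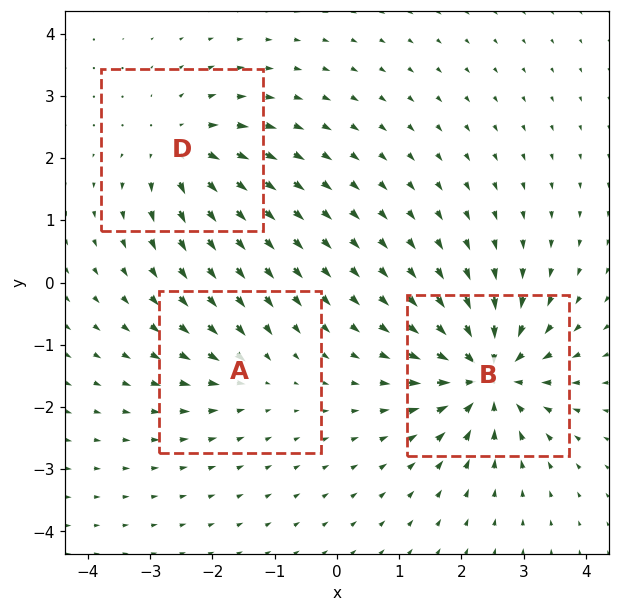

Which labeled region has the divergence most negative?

B

Divergence at each region's feature centre — A: about -3, B: about -6, D: about +4. Region B is most negative.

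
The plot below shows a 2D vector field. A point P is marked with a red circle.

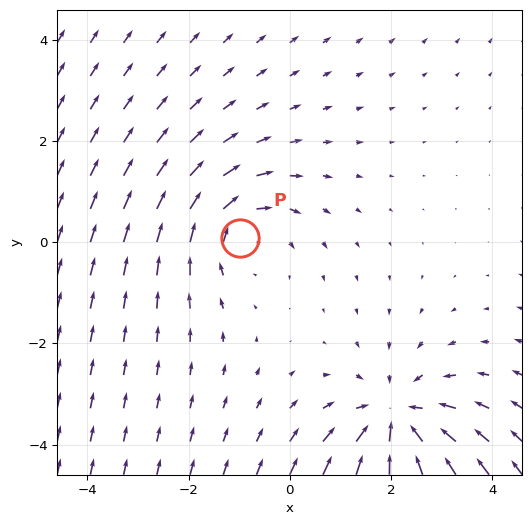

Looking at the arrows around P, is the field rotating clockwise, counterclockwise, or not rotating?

clockwise

Near P at (-1.0, 0.1) the arrows circulate clockwise. The curl (z-component) there is about -2; negative curl means clockwise rotation.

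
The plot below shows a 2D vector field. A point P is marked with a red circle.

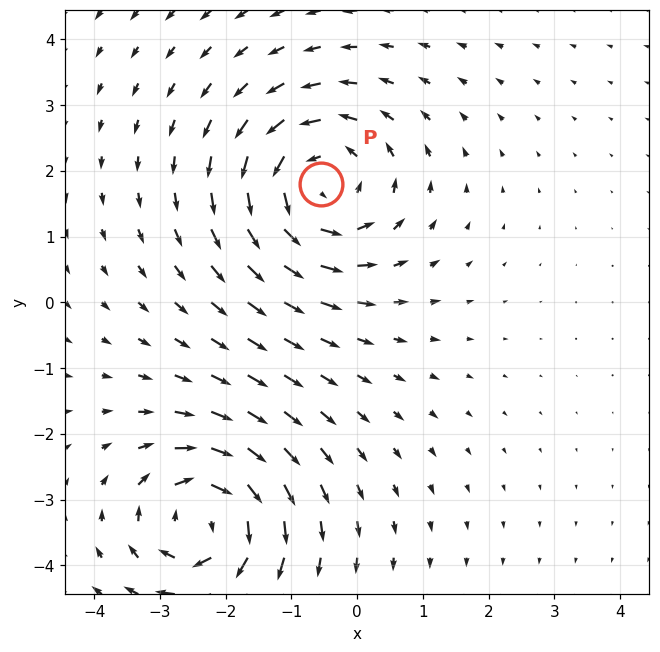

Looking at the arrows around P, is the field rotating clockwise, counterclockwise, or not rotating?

counterclockwise

Near P at (-0.5, 1.8) the arrows circulate counterclockwise. The curl (z-component) there is about +4; positive curl means counterclockwise rotation.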